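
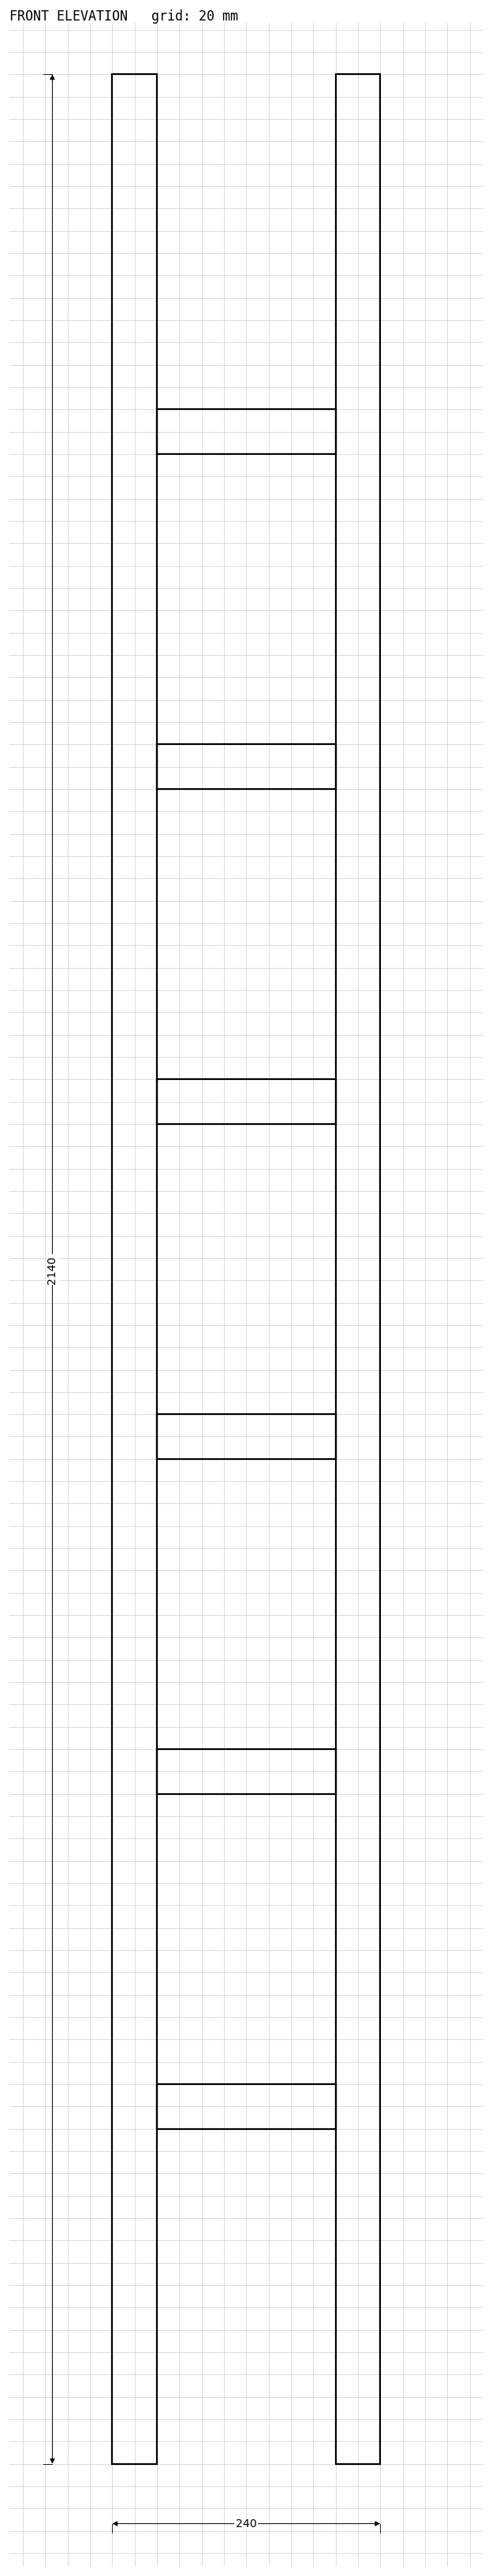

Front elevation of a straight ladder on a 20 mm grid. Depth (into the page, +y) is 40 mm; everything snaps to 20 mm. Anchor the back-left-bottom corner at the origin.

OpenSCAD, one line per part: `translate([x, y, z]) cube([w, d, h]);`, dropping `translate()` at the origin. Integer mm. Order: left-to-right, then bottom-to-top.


cube([40, 40, 2140]);
translate([40, 0, 300]) cube([160, 40, 40]);
translate([40, 0, 600]) cube([160, 40, 40]);
translate([40, 0, 900]) cube([160, 40, 40]);
translate([40, 0, 1200]) cube([160, 40, 40]);
translate([40, 0, 1500]) cube([160, 40, 40]);
translate([40, 0, 1800]) cube([160, 40, 40]);
translate([200, 0, 0]) cube([40, 40, 2140]);


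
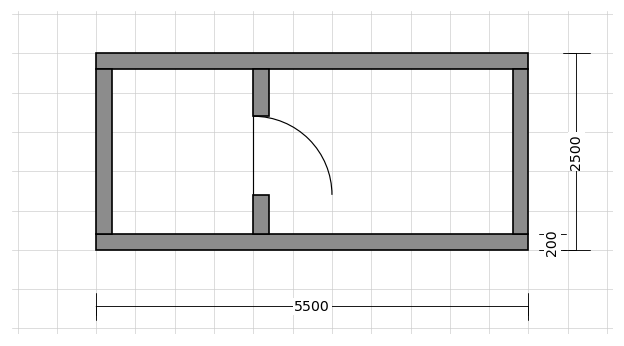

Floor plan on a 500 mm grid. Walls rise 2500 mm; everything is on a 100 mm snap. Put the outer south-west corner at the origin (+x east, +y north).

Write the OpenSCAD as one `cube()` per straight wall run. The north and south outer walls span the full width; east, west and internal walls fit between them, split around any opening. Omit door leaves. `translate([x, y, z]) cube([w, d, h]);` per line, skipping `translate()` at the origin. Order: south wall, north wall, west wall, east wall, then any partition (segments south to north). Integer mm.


cube([5500, 200, 2500]);
translate([0, 2300, 0]) cube([5500, 200, 2500]);
translate([0, 200, 0]) cube([200, 2100, 2500]);
translate([5300, 200, 0]) cube([200, 2100, 2500]);
translate([2000, 200, 0]) cube([200, 500, 2500]);
translate([2000, 1700, 0]) cube([200, 600, 2500]);


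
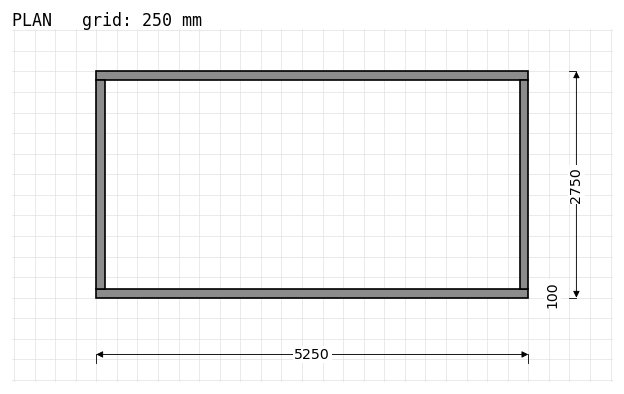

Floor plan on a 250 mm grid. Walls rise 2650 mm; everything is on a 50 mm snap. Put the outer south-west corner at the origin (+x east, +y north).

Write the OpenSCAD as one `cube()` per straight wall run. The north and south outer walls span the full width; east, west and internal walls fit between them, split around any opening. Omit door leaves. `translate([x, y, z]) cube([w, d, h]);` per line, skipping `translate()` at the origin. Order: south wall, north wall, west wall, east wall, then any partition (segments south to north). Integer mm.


cube([5250, 100, 2650]);
translate([0, 2650, 0]) cube([5250, 100, 2650]);
translate([0, 100, 0]) cube([100, 2550, 2650]);
translate([5150, 100, 0]) cube([100, 2550, 2650]);


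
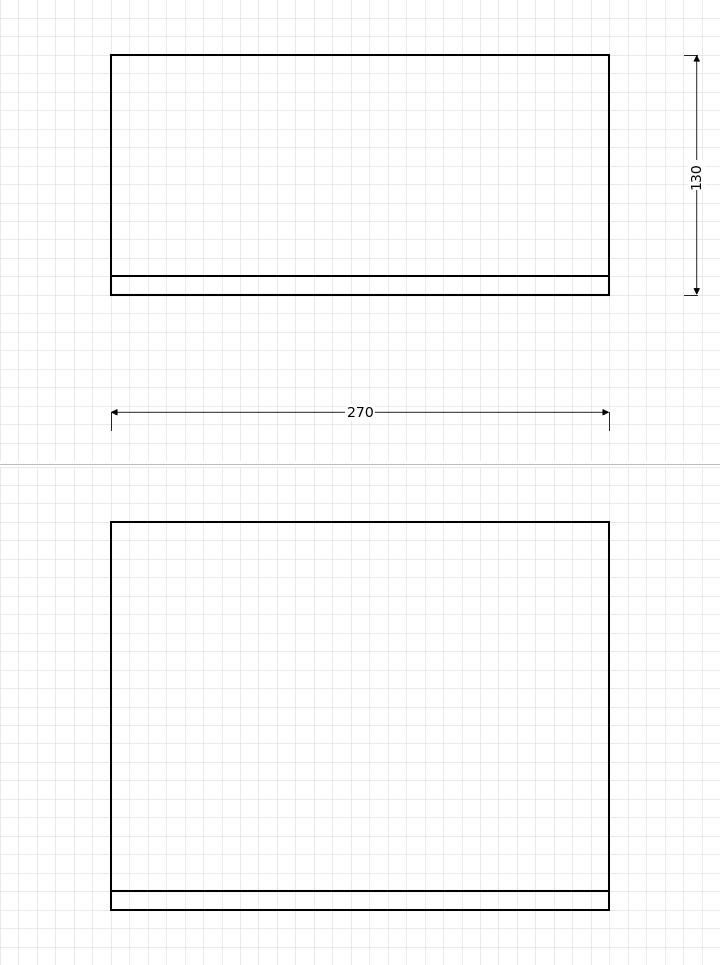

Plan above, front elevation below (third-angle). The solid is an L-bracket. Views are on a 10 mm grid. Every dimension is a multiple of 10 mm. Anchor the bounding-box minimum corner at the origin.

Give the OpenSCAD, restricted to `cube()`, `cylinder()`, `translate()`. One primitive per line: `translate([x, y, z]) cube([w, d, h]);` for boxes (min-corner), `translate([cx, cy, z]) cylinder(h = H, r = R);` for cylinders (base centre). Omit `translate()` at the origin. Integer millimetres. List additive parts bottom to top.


cube([270, 130, 10]);
translate([0, 0, 10]) cube([270, 10, 200]);


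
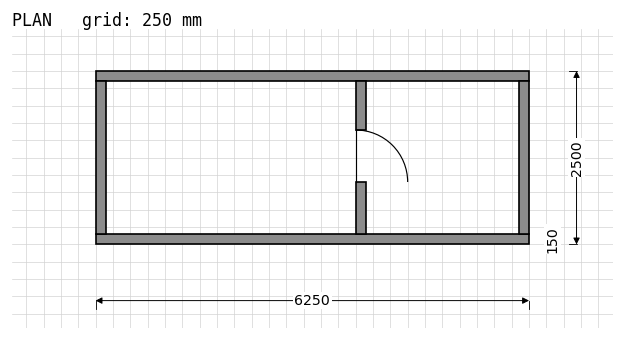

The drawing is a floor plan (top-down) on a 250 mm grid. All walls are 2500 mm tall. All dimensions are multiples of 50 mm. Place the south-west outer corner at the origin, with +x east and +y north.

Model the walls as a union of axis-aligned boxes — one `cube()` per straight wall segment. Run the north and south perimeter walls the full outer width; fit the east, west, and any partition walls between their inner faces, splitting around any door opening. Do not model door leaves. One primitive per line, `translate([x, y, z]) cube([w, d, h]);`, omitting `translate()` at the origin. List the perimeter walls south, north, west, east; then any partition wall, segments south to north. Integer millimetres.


cube([6250, 150, 2500]);
translate([0, 2350, 0]) cube([6250, 150, 2500]);
translate([0, 150, 0]) cube([150, 2200, 2500]);
translate([6100, 150, 0]) cube([150, 2200, 2500]);
translate([3750, 150, 0]) cube([150, 750, 2500]);
translate([3750, 1650, 0]) cube([150, 700, 2500]);


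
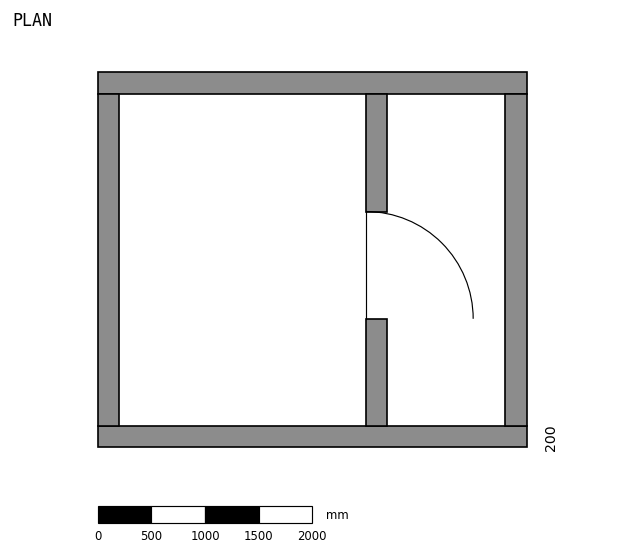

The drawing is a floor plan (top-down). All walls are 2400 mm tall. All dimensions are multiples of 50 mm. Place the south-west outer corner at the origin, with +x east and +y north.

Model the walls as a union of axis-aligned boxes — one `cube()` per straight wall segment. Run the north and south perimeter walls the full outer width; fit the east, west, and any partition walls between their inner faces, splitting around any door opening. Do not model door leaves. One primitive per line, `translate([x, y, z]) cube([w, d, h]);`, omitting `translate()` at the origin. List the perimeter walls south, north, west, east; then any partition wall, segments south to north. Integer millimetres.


cube([4000, 200, 2400]);
translate([0, 3300, 0]) cube([4000, 200, 2400]);
translate([0, 200, 0]) cube([200, 3100, 2400]);
translate([3800, 200, 0]) cube([200, 3100, 2400]);
translate([2500, 200, 0]) cube([200, 1000, 2400]);
translate([2500, 2200, 0]) cube([200, 1100, 2400]);


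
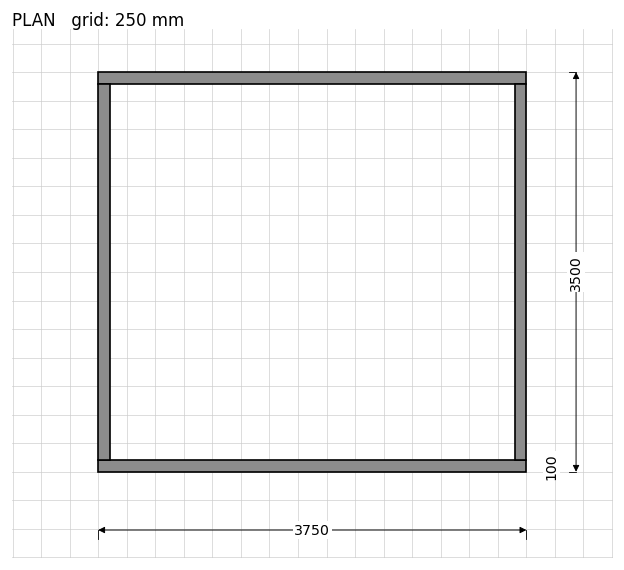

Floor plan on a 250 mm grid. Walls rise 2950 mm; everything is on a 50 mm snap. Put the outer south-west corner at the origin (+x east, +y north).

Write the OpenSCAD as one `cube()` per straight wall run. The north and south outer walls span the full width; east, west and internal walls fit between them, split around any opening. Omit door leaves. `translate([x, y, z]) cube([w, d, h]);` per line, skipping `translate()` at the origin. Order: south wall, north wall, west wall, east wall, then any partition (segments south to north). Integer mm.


cube([3750, 100, 2950]);
translate([0, 3400, 0]) cube([3750, 100, 2950]);
translate([0, 100, 0]) cube([100, 3300, 2950]);
translate([3650, 100, 0]) cube([100, 3300, 2950]);


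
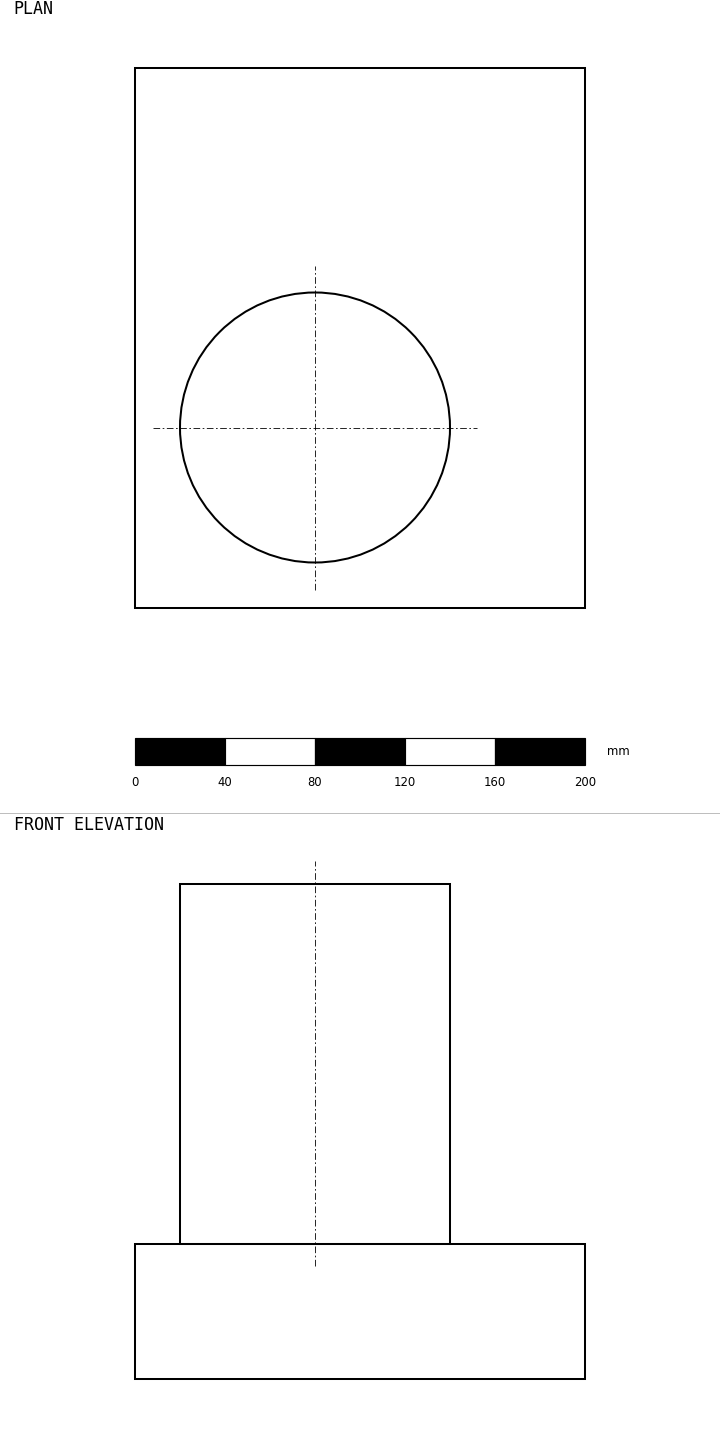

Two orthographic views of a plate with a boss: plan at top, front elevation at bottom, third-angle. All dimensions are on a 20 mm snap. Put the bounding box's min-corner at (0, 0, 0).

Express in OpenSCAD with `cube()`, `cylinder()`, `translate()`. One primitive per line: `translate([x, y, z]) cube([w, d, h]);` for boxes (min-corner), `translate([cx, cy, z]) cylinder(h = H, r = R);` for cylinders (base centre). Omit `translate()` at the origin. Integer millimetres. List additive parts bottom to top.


cube([200, 240, 60]);
translate([80, 80, 60]) cylinder(h = 160, r = 60);


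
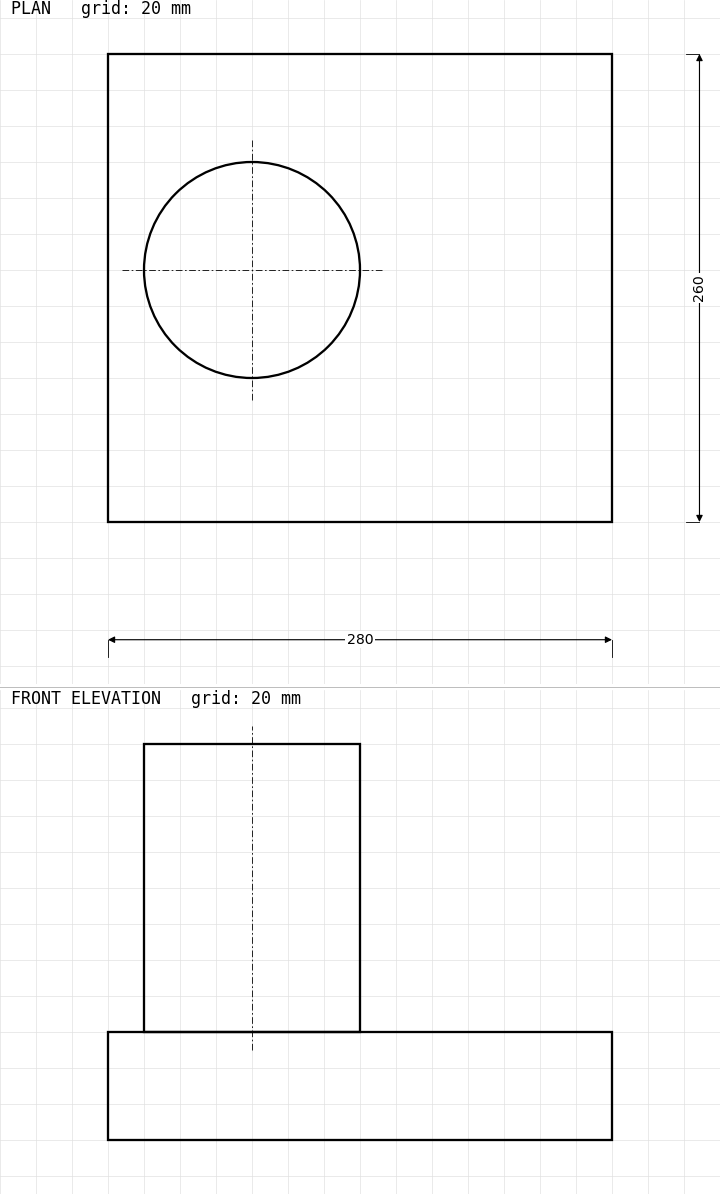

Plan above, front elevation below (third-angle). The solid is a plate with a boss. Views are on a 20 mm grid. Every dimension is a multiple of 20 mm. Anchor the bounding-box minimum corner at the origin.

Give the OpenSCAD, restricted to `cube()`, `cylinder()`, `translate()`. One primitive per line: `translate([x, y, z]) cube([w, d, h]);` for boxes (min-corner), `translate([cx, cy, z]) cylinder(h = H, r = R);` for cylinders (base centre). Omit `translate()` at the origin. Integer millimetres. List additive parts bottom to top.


cube([280, 260, 60]);
translate([80, 140, 60]) cylinder(h = 160, r = 60);


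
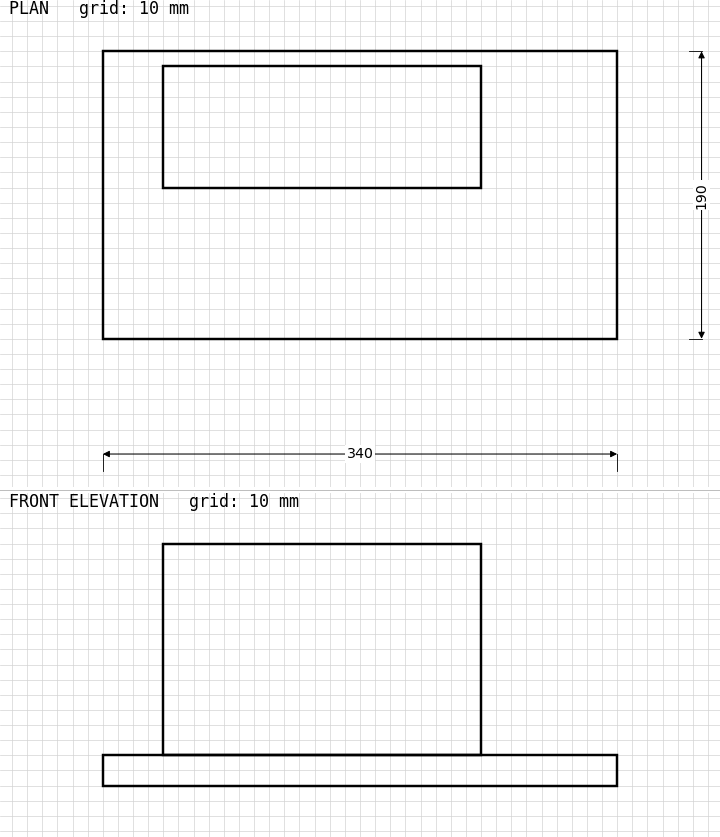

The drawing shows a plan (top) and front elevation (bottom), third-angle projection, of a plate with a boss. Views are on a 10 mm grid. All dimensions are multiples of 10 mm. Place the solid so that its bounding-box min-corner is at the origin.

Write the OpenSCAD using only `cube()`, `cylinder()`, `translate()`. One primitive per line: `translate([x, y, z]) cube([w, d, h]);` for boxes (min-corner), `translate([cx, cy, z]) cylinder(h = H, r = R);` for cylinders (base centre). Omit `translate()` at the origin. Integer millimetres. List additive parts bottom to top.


cube([340, 190, 20]);
translate([40, 100, 20]) cube([210, 80, 140]);


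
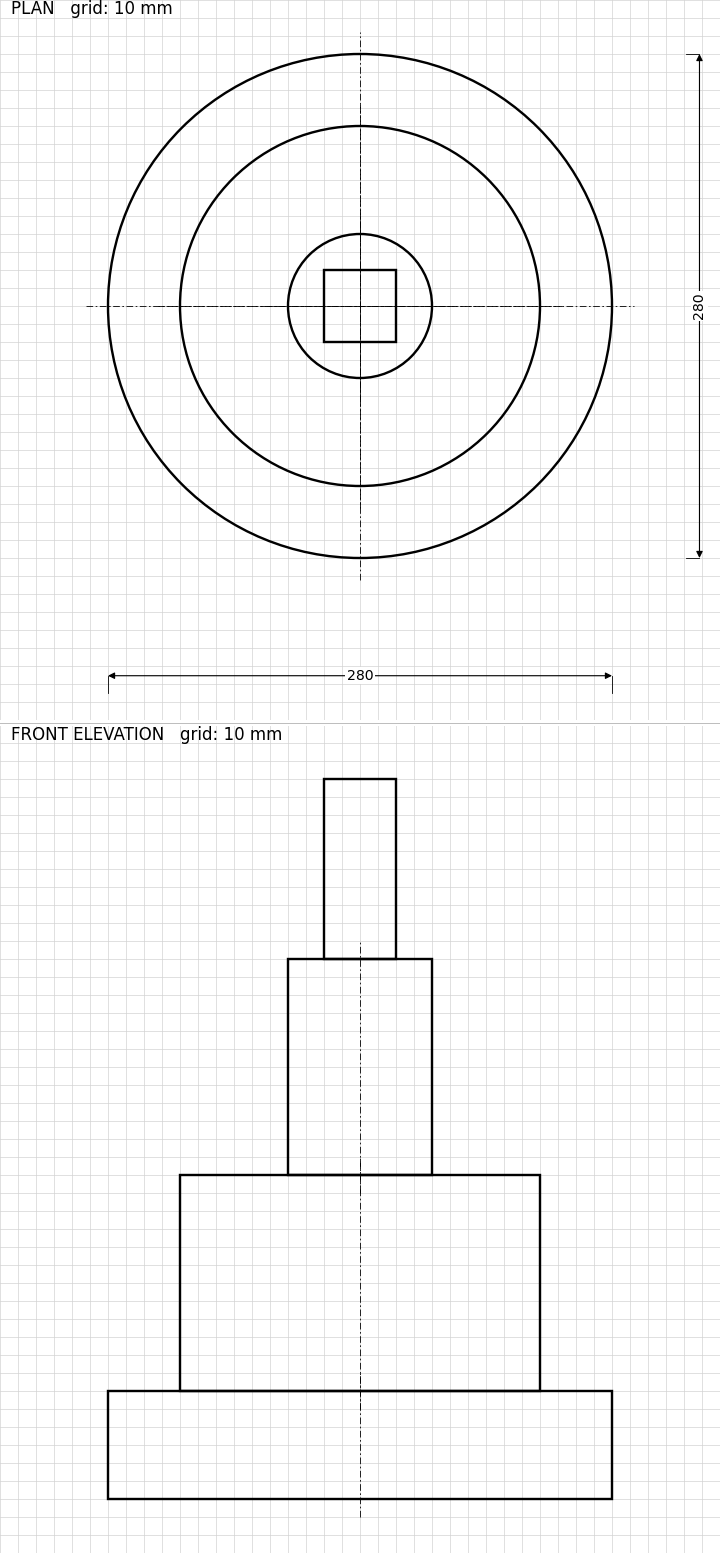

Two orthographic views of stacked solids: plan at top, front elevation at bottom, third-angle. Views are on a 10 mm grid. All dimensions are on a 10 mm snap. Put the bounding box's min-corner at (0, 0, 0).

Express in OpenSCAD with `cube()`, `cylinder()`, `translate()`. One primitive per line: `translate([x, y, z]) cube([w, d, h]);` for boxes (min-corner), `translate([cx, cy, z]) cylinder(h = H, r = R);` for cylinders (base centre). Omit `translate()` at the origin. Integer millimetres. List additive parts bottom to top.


translate([140, 140, 0]) cylinder(h = 60, r = 140);
translate([140, 140, 60]) cylinder(h = 120, r = 100);
translate([140, 140, 180]) cylinder(h = 120, r = 40);
translate([120, 120, 300]) cube([40, 40, 100]);


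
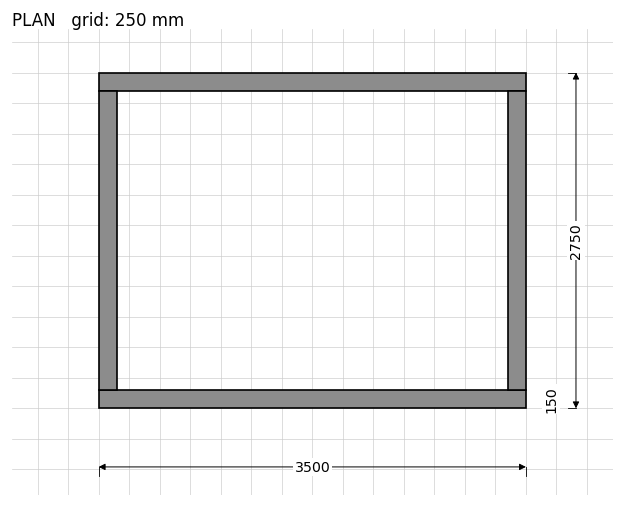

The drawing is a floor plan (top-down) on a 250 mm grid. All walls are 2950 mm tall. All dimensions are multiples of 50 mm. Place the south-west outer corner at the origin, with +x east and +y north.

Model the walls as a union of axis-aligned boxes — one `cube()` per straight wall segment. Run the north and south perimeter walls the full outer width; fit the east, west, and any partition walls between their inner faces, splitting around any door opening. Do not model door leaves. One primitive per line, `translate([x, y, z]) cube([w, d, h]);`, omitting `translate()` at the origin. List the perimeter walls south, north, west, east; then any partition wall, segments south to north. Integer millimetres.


cube([3500, 150, 2950]);
translate([0, 2600, 0]) cube([3500, 150, 2950]);
translate([0, 150, 0]) cube([150, 2450, 2950]);
translate([3350, 150, 0]) cube([150, 2450, 2950]);


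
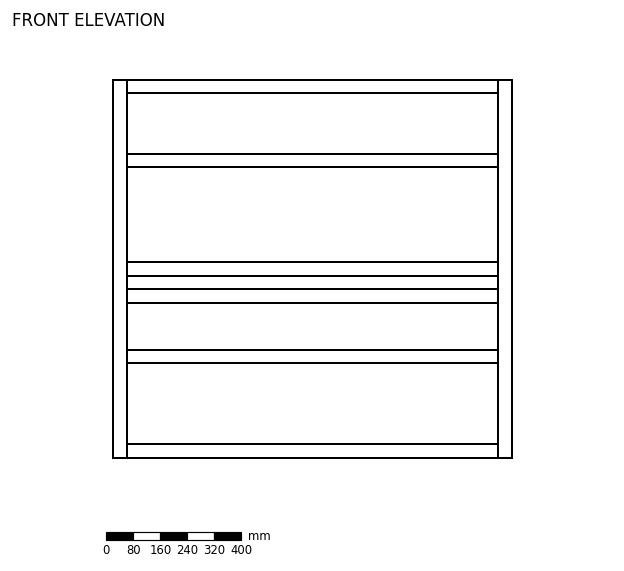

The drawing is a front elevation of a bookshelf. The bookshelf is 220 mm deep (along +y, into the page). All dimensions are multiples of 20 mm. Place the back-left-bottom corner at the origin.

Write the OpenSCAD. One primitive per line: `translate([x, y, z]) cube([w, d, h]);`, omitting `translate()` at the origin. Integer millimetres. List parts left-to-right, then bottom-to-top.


cube([40, 220, 1120]);
translate([40, 0, 0]) cube([1100, 220, 40]);
translate([40, 0, 280]) cube([1100, 220, 40]);
translate([40, 0, 460]) cube([1100, 220, 40]);
translate([40, 0, 540]) cube([1100, 220, 40]);
translate([40, 0, 860]) cube([1100, 220, 40]);
translate([40, 0, 1080]) cube([1100, 220, 40]);
translate([1140, 0, 0]) cube([40, 220, 1120]);


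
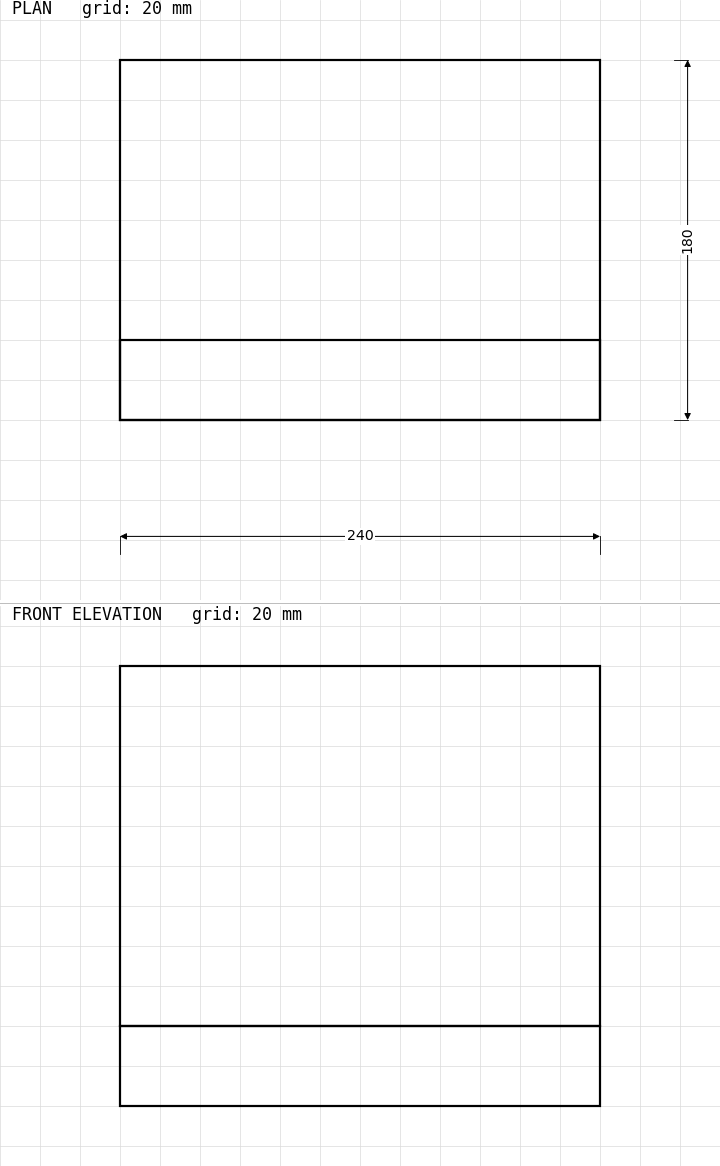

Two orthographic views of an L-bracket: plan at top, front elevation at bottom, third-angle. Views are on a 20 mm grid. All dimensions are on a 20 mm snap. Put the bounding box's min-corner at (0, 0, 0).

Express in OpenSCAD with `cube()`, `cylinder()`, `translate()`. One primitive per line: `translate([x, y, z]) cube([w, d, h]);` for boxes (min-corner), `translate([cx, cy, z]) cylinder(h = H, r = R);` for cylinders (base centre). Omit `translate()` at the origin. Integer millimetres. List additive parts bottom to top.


cube([240, 180, 40]);
translate([0, 0, 40]) cube([240, 40, 180]);


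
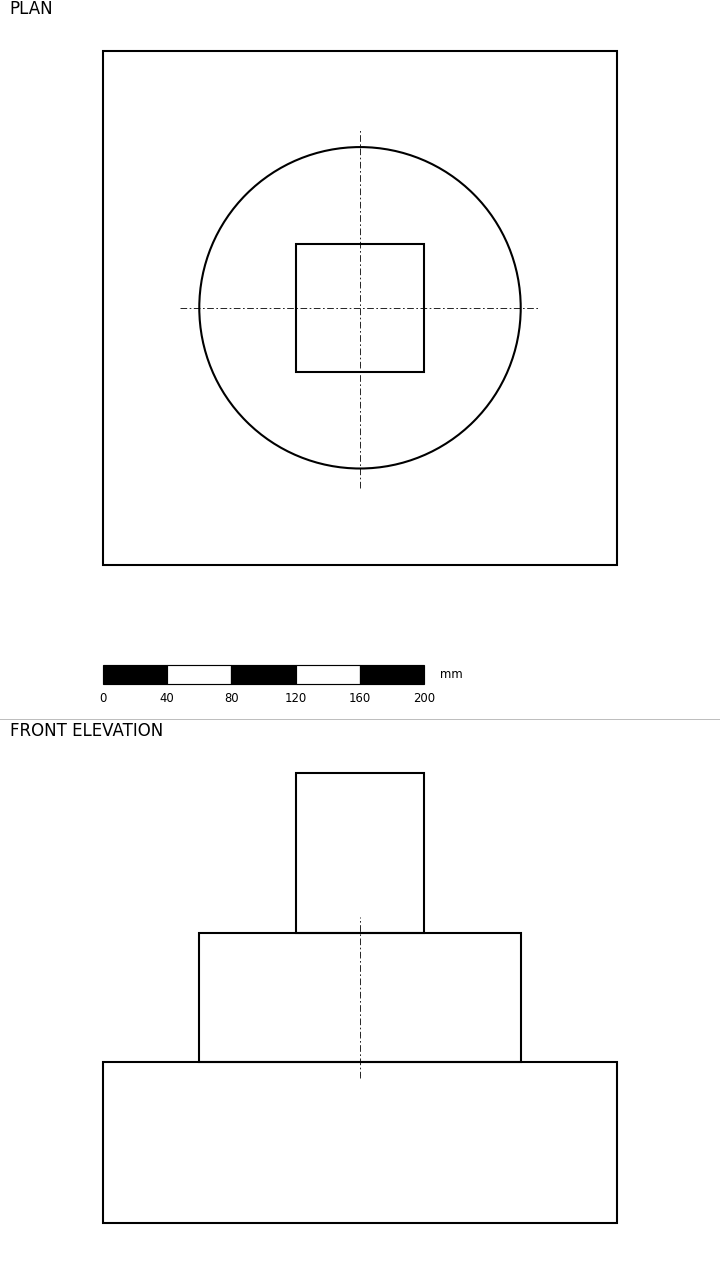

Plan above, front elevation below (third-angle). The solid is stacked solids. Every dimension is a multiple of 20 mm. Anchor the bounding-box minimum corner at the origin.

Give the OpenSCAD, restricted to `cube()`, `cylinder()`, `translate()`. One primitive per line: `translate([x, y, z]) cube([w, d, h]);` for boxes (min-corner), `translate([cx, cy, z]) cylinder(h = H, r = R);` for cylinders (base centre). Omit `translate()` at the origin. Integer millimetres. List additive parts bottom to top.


cube([320, 320, 100]);
translate([160, 160, 100]) cylinder(h = 80, r = 100);
translate([120, 120, 180]) cube([80, 80, 100]);


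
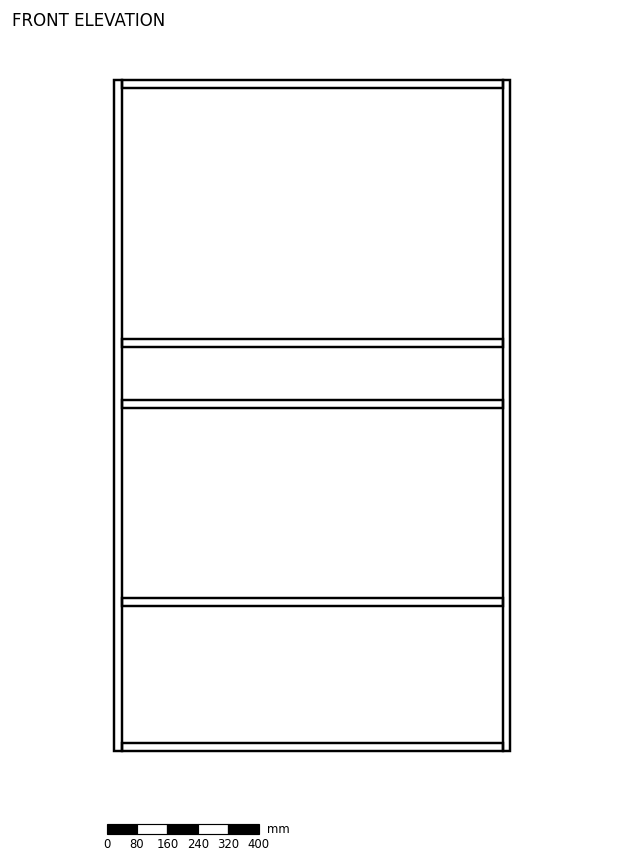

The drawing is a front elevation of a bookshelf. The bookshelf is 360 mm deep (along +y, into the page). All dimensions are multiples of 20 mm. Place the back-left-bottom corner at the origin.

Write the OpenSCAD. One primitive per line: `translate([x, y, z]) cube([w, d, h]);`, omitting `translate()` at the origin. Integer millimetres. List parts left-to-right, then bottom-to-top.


cube([20, 360, 1760]);
translate([20, 0, 0]) cube([1000, 360, 20]);
translate([20, 0, 380]) cube([1000, 360, 20]);
translate([20, 0, 900]) cube([1000, 360, 20]);
translate([20, 0, 1060]) cube([1000, 360, 20]);
translate([20, 0, 1740]) cube([1000, 360, 20]);
translate([1020, 0, 0]) cube([20, 360, 1760]);


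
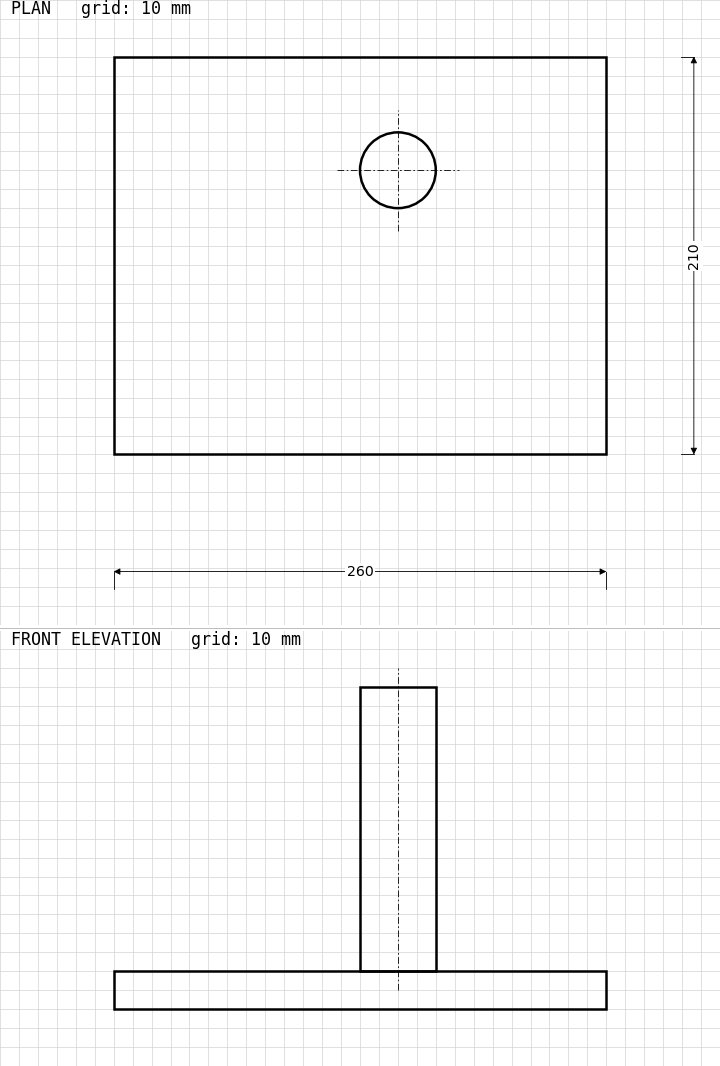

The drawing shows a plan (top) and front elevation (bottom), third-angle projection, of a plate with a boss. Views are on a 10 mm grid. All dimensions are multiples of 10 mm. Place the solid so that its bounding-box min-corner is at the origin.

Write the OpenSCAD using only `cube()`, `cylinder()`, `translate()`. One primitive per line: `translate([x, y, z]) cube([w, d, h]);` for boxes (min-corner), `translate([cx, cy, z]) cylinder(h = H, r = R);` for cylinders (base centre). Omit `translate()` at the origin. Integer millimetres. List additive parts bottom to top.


cube([260, 210, 20]);
translate([150, 150, 20]) cylinder(h = 150, r = 20);


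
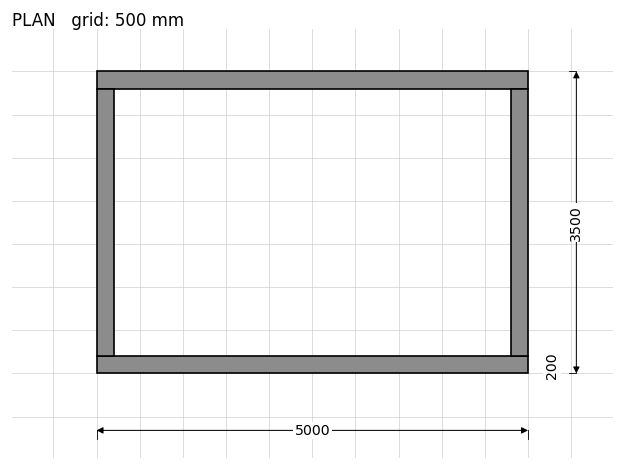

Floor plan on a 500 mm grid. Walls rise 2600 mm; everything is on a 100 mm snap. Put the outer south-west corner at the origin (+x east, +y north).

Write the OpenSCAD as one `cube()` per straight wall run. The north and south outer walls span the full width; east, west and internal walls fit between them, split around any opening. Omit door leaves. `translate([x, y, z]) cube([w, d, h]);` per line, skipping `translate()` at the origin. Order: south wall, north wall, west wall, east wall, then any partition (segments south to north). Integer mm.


cube([5000, 200, 2600]);
translate([0, 3300, 0]) cube([5000, 200, 2600]);
translate([0, 200, 0]) cube([200, 3100, 2600]);
translate([4800, 200, 0]) cube([200, 3100, 2600]);


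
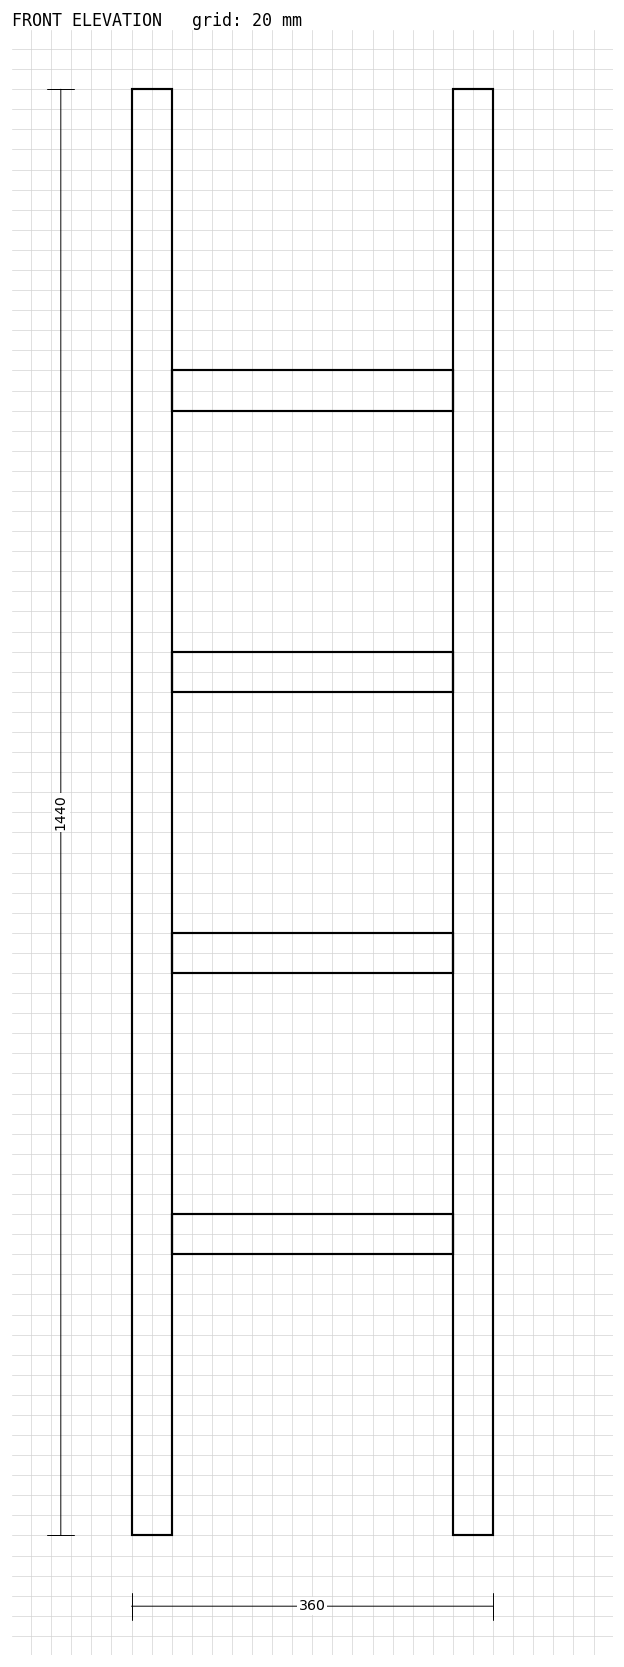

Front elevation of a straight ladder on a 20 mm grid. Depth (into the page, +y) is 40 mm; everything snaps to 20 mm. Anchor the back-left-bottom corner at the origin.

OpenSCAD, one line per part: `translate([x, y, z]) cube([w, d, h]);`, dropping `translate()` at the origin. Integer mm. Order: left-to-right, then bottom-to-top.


cube([40, 40, 1440]);
translate([40, 0, 280]) cube([280, 40, 40]);
translate([40, 0, 560]) cube([280, 40, 40]);
translate([40, 0, 840]) cube([280, 40, 40]);
translate([40, 0, 1120]) cube([280, 40, 40]);
translate([320, 0, 0]) cube([40, 40, 1440]);


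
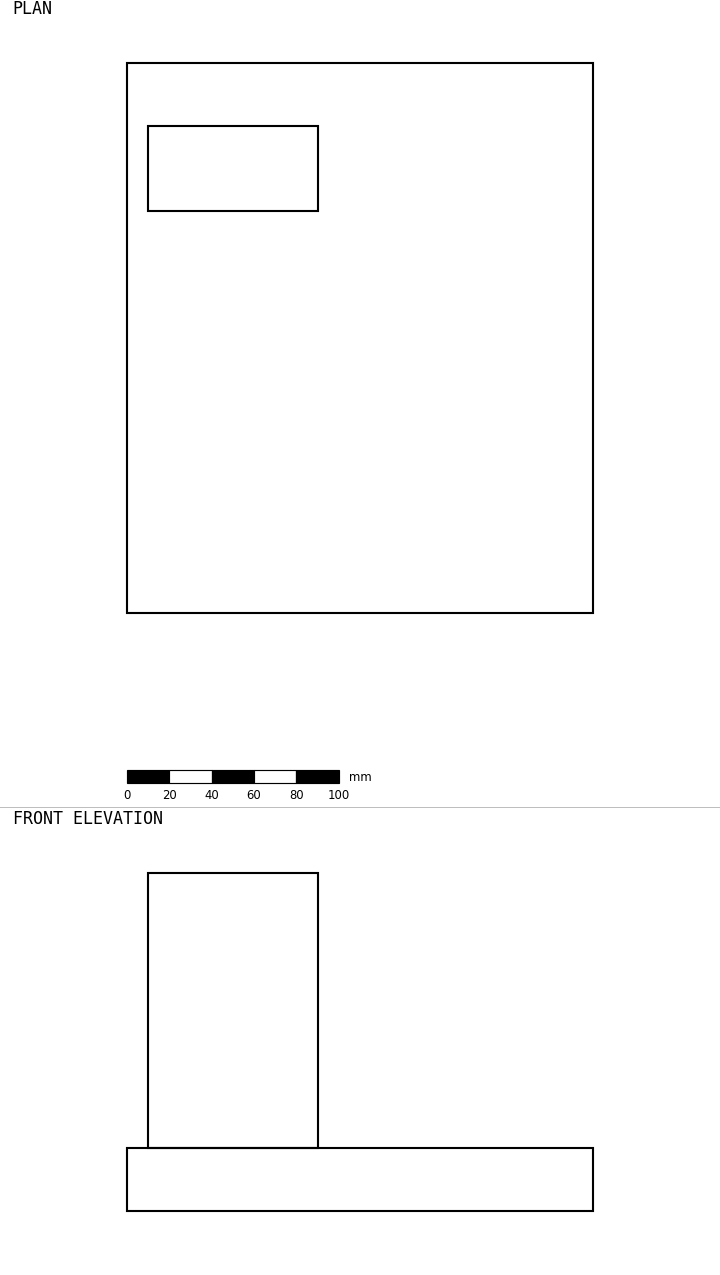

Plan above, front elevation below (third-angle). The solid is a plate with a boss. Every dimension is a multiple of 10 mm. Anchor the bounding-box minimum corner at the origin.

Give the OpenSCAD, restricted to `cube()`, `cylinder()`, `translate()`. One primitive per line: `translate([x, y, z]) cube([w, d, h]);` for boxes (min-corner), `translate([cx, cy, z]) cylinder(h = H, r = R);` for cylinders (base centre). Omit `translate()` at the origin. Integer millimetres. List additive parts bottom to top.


cube([220, 260, 30]);
translate([10, 190, 30]) cube([80, 40, 130]);


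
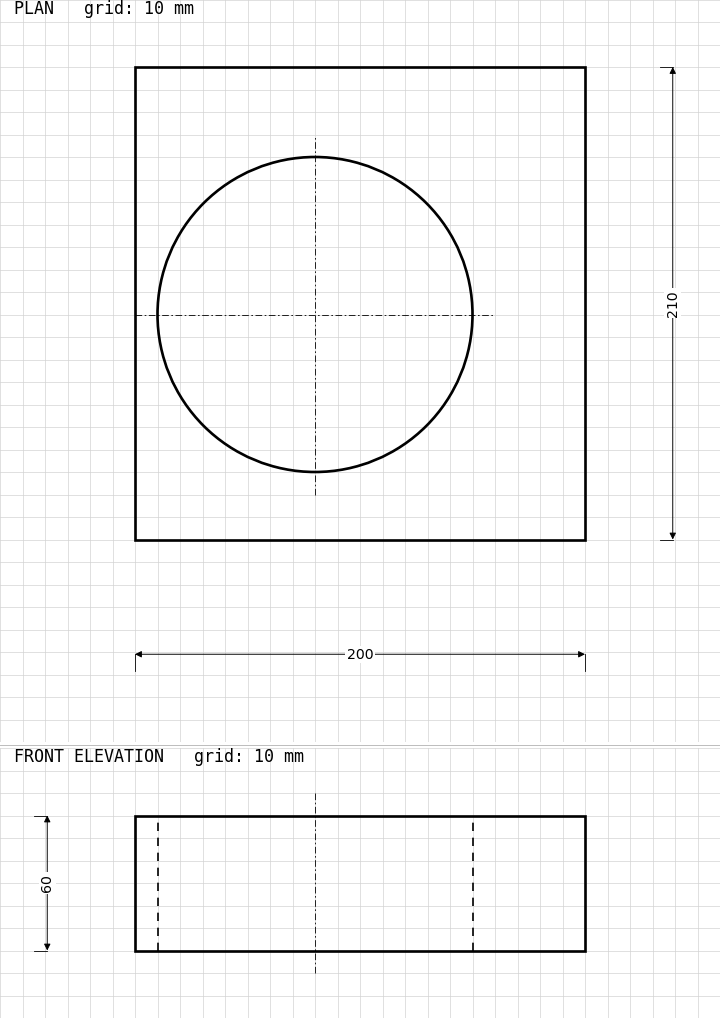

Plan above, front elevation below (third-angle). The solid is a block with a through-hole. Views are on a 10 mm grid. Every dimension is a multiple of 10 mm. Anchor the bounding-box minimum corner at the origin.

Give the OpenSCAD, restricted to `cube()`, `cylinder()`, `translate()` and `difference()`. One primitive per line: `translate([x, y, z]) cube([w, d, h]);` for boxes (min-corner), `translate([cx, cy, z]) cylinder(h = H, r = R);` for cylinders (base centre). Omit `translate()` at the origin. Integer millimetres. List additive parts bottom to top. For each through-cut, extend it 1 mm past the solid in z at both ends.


difference() {
  cube([200, 210, 60]);
  translate([80, 100, -1]) cylinder(h = 62, r = 70);
}


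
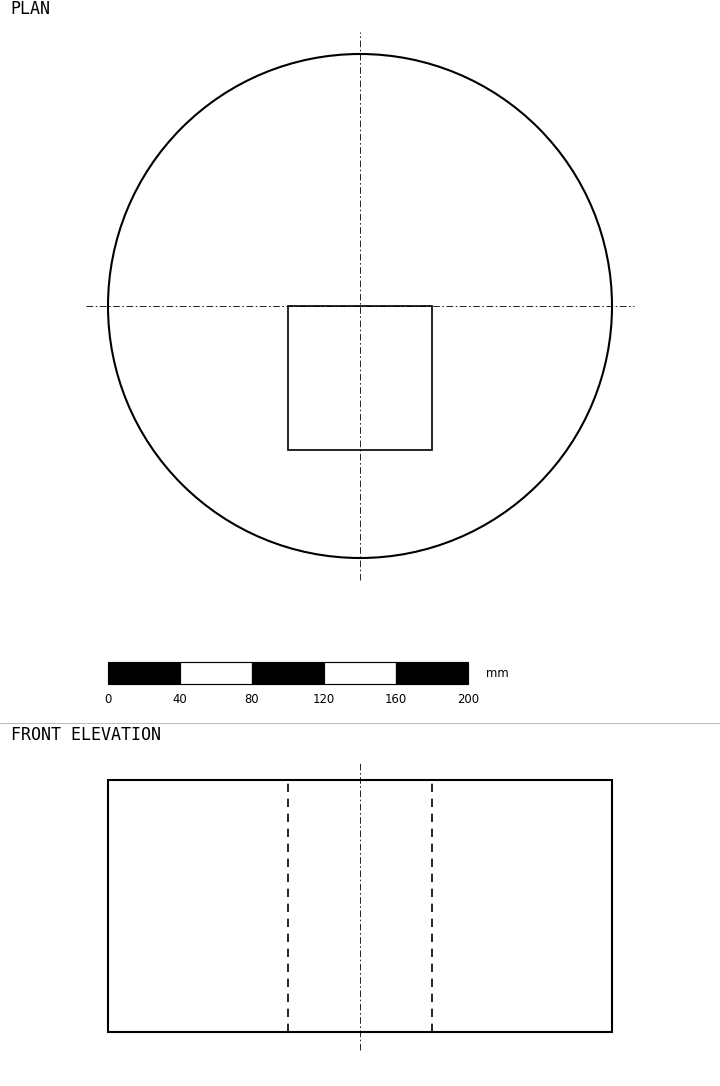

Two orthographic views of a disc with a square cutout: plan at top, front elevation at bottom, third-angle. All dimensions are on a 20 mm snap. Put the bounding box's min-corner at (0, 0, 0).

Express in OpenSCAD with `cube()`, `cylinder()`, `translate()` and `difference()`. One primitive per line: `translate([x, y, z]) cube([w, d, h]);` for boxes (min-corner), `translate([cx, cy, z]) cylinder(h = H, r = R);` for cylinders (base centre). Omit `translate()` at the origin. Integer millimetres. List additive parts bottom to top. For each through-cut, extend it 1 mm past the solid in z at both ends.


difference() {
  translate([140, 140, 0]) cylinder(h = 140, r = 140);
  translate([100, 60, -1]) cube([80, 80, 142]);
}


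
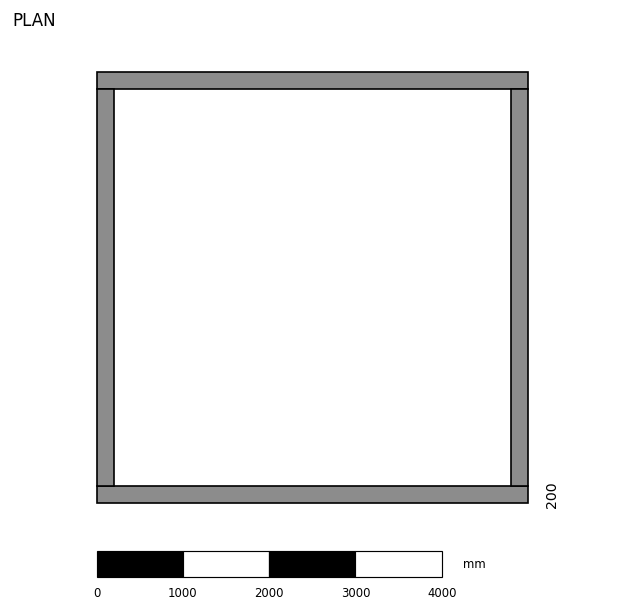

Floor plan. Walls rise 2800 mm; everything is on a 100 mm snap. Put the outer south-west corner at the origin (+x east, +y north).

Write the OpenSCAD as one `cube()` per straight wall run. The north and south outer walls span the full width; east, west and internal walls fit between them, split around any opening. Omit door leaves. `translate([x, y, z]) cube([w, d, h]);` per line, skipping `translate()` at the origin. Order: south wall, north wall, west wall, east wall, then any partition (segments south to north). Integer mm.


cube([5000, 200, 2800]);
translate([0, 4800, 0]) cube([5000, 200, 2800]);
translate([0, 200, 0]) cube([200, 4600, 2800]);
translate([4800, 200, 0]) cube([200, 4600, 2800]);


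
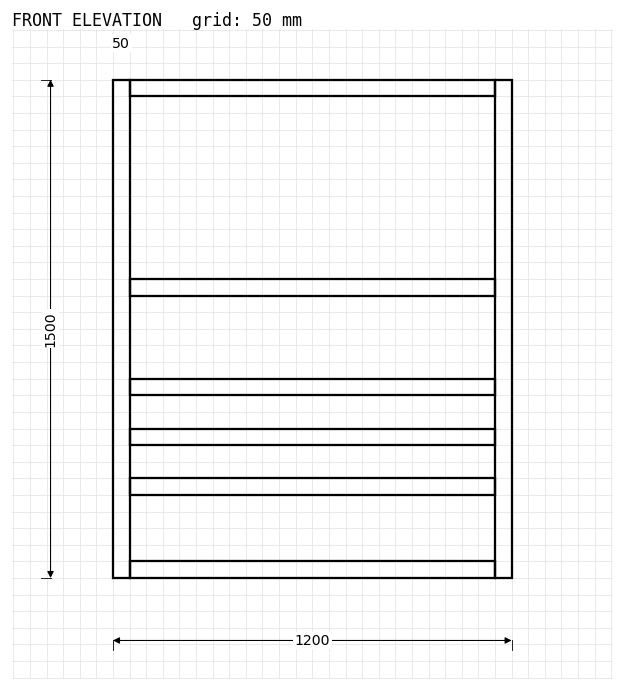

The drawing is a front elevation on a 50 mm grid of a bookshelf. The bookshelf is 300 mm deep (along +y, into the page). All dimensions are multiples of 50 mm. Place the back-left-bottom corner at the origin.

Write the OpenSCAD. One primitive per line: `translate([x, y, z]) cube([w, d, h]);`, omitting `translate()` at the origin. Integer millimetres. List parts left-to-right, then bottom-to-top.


cube([50, 300, 1500]);
translate([50, 0, 0]) cube([1100, 300, 50]);
translate([50, 0, 250]) cube([1100, 300, 50]);
translate([50, 0, 400]) cube([1100, 300, 50]);
translate([50, 0, 550]) cube([1100, 300, 50]);
translate([50, 0, 850]) cube([1100, 300, 50]);
translate([50, 0, 1450]) cube([1100, 300, 50]);
translate([1150, 0, 0]) cube([50, 300, 1500]);


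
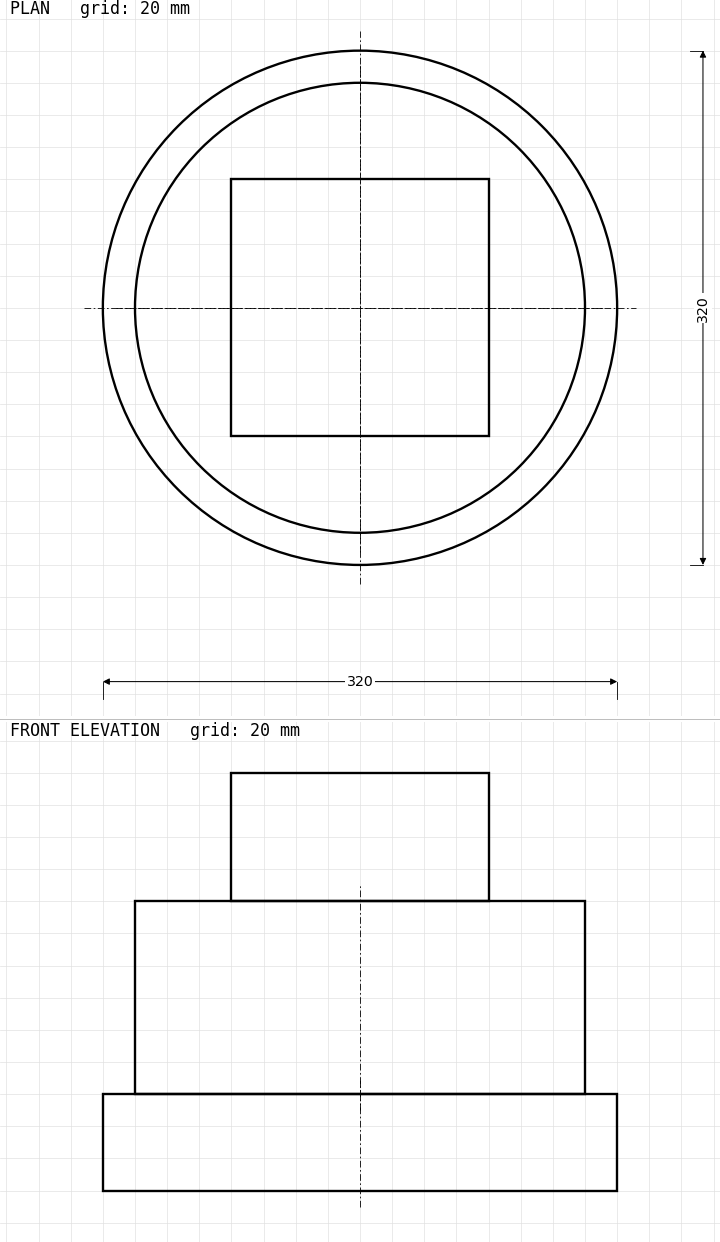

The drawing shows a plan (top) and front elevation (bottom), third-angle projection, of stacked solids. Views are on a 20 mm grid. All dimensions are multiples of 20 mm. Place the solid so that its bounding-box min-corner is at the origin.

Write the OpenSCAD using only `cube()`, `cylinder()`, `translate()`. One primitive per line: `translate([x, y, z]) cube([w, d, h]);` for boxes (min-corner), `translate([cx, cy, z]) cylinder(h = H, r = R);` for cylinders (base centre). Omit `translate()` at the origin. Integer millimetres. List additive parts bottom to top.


translate([160, 160, 0]) cylinder(h = 60, r = 160);
translate([160, 160, 60]) cylinder(h = 120, r = 140);
translate([80, 80, 180]) cube([160, 160, 80]);


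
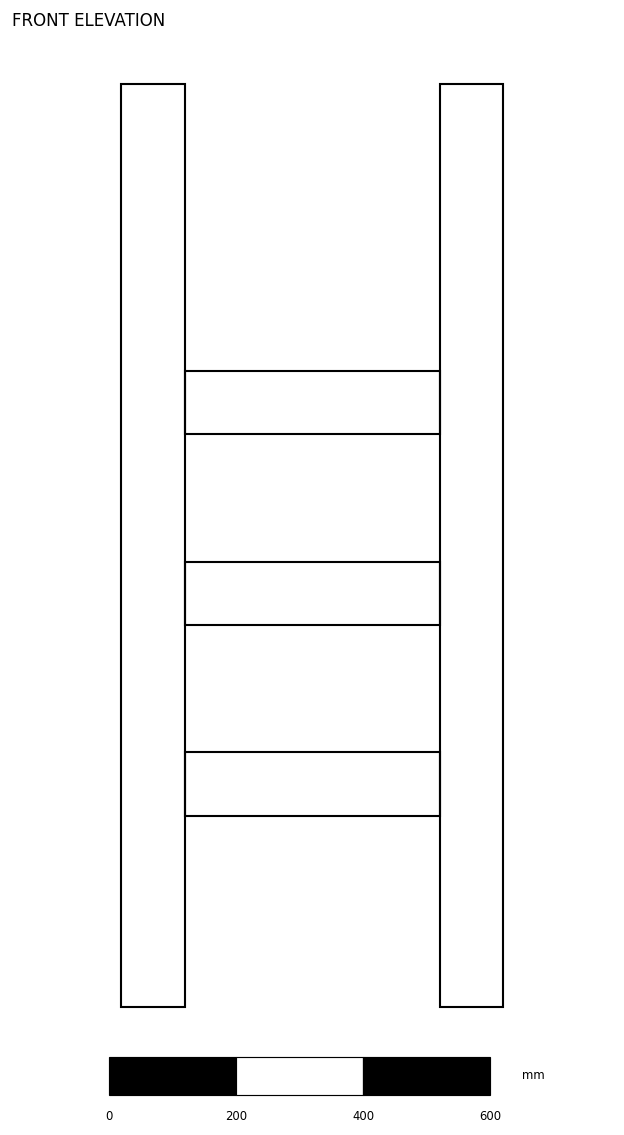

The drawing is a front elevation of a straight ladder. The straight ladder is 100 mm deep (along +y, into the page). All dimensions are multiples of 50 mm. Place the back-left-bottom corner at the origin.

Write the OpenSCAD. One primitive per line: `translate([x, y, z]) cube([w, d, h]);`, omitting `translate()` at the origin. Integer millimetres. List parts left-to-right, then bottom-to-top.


cube([100, 100, 1450]);
translate([100, 0, 300]) cube([400, 100, 100]);
translate([100, 0, 600]) cube([400, 100, 100]);
translate([100, 0, 900]) cube([400, 100, 100]);
translate([500, 0, 0]) cube([100, 100, 1450]);


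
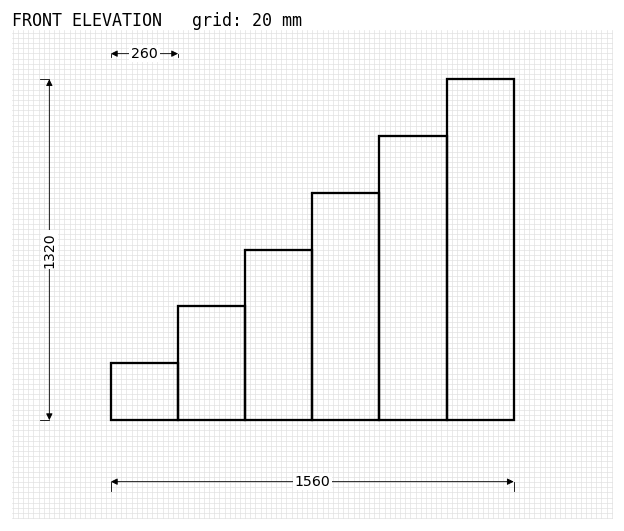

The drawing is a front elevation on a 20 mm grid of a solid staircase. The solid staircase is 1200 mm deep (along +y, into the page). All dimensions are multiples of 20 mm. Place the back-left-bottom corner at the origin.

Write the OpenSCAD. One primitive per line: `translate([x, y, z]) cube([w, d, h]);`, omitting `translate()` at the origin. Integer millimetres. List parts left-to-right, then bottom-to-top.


cube([260, 1200, 220]);
translate([260, 0, 0]) cube([260, 1200, 440]);
translate([520, 0, 0]) cube([260, 1200, 660]);
translate([780, 0, 0]) cube([260, 1200, 880]);
translate([1040, 0, 0]) cube([260, 1200, 1100]);
translate([1300, 0, 0]) cube([260, 1200, 1320]);


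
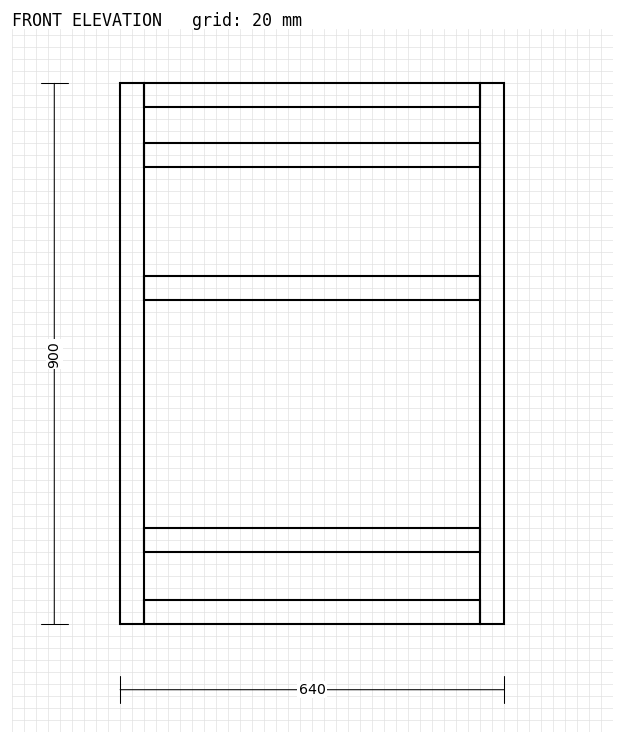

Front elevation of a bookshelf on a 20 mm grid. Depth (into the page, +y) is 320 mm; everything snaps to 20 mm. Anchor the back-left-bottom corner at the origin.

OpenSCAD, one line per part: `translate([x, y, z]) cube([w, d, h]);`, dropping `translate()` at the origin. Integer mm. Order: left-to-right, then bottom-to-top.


cube([40, 320, 900]);
translate([40, 0, 0]) cube([560, 320, 40]);
translate([40, 0, 120]) cube([560, 320, 40]);
translate([40, 0, 540]) cube([560, 320, 40]);
translate([40, 0, 760]) cube([560, 320, 40]);
translate([40, 0, 860]) cube([560, 320, 40]);
translate([600, 0, 0]) cube([40, 320, 900]);


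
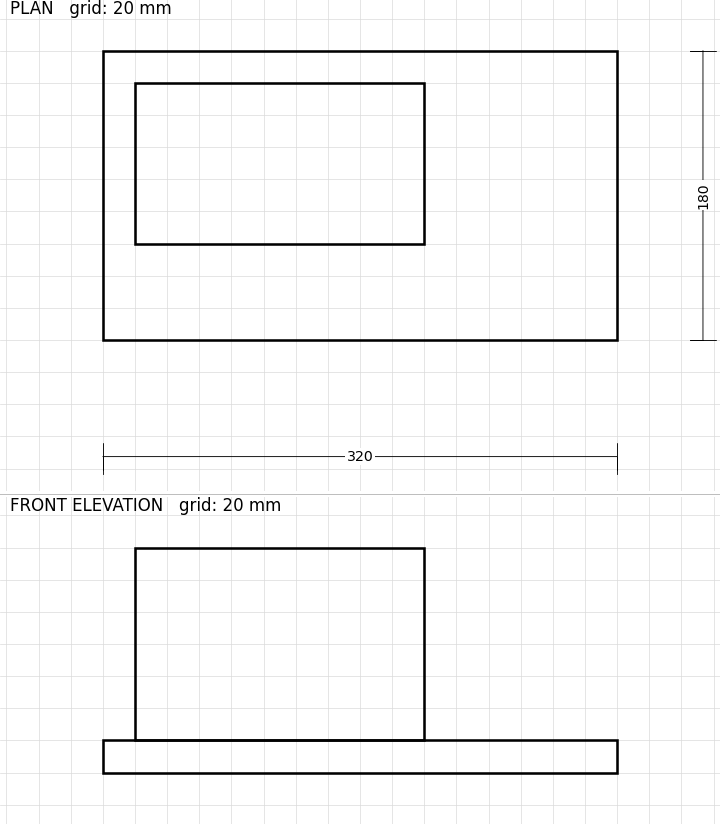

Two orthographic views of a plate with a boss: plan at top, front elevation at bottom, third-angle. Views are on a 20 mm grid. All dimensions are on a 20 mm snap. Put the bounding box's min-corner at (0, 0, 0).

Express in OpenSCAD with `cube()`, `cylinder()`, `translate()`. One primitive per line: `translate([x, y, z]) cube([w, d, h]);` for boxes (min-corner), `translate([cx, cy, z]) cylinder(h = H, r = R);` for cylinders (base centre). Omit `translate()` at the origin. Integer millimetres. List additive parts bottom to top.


cube([320, 180, 20]);
translate([20, 60, 20]) cube([180, 100, 120]);


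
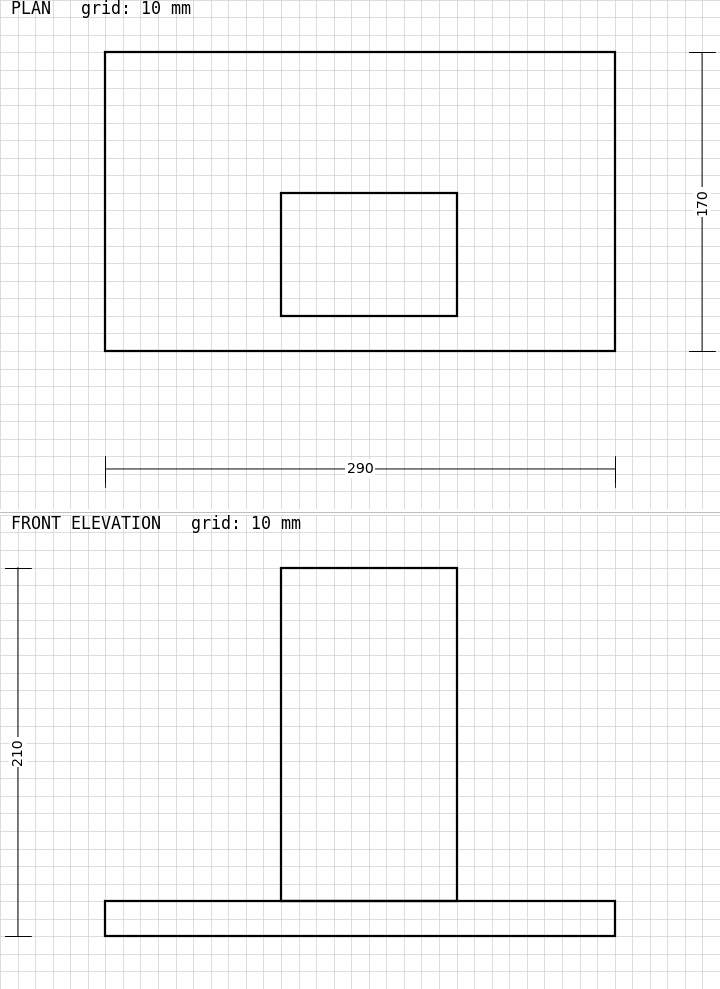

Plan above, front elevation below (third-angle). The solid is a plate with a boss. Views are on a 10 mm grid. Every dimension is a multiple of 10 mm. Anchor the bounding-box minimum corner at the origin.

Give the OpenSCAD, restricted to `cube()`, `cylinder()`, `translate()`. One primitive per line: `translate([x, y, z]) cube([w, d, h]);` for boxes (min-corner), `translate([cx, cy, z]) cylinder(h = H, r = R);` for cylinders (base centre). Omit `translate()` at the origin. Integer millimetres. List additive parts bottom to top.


cube([290, 170, 20]);
translate([100, 20, 20]) cube([100, 70, 190]);


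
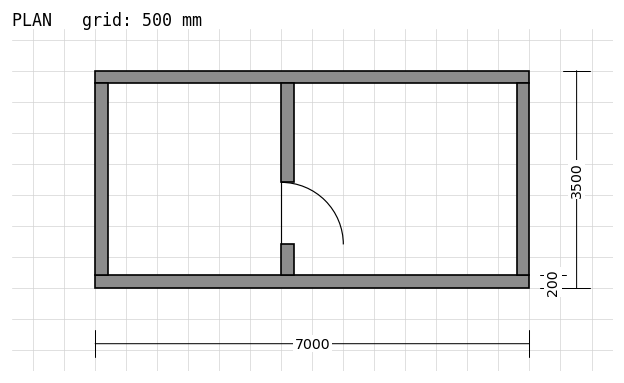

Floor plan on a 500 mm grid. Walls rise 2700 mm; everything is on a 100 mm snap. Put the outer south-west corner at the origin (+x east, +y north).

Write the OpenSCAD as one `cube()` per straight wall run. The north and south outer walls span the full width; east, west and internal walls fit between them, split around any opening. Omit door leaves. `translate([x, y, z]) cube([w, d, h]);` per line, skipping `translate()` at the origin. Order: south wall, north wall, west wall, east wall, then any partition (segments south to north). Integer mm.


cube([7000, 200, 2700]);
translate([0, 3300, 0]) cube([7000, 200, 2700]);
translate([0, 200, 0]) cube([200, 3100, 2700]);
translate([6800, 200, 0]) cube([200, 3100, 2700]);
translate([3000, 200, 0]) cube([200, 500, 2700]);
translate([3000, 1700, 0]) cube([200, 1600, 2700]);


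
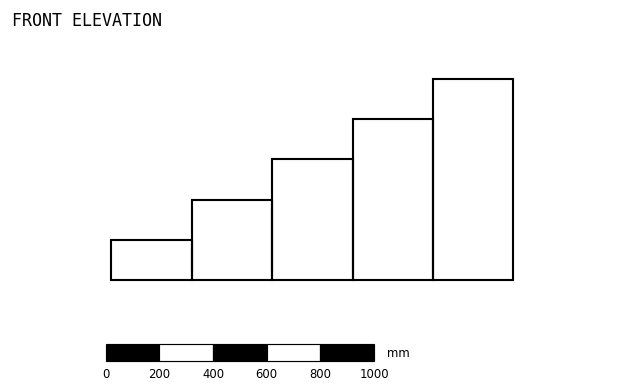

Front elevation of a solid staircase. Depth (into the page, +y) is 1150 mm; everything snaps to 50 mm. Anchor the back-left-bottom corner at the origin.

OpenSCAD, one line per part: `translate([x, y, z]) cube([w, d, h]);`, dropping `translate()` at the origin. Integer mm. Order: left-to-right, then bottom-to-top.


cube([300, 1150, 150]);
translate([300, 0, 0]) cube([300, 1150, 300]);
translate([600, 0, 0]) cube([300, 1150, 450]);
translate([900, 0, 0]) cube([300, 1150, 600]);
translate([1200, 0, 0]) cube([300, 1150, 750]);


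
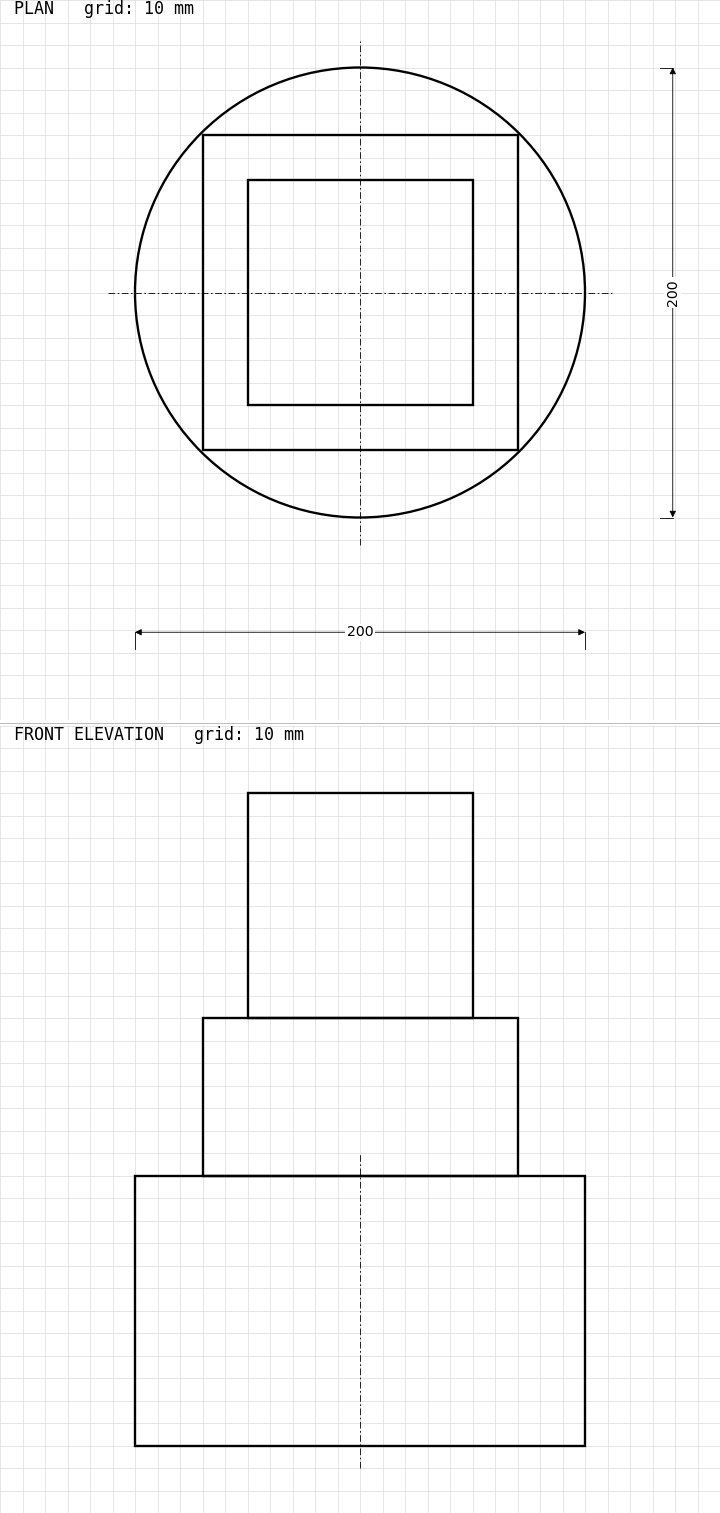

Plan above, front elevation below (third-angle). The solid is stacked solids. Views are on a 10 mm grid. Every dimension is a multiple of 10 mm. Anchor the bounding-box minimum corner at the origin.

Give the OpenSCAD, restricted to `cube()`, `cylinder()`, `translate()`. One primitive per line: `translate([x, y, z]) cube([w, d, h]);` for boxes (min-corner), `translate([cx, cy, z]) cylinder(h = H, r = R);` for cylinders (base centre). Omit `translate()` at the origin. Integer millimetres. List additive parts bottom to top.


translate([100, 100, 0]) cylinder(h = 120, r = 100);
translate([30, 30, 120]) cube([140, 140, 70]);
translate([50, 50, 190]) cube([100, 100, 100]);


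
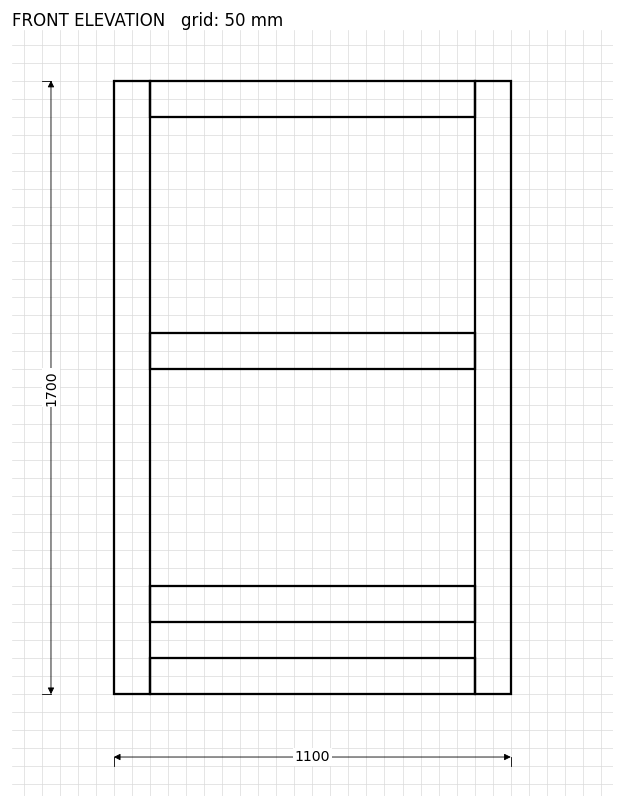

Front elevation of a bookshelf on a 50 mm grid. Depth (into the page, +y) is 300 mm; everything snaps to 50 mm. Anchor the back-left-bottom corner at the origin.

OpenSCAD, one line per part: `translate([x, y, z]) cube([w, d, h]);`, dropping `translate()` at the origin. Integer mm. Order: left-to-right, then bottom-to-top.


cube([100, 300, 1700]);
translate([100, 0, 0]) cube([900, 300, 100]);
translate([100, 0, 200]) cube([900, 300, 100]);
translate([100, 0, 900]) cube([900, 300, 100]);
translate([100, 0, 1600]) cube([900, 300, 100]);
translate([1000, 0, 0]) cube([100, 300, 1700]);


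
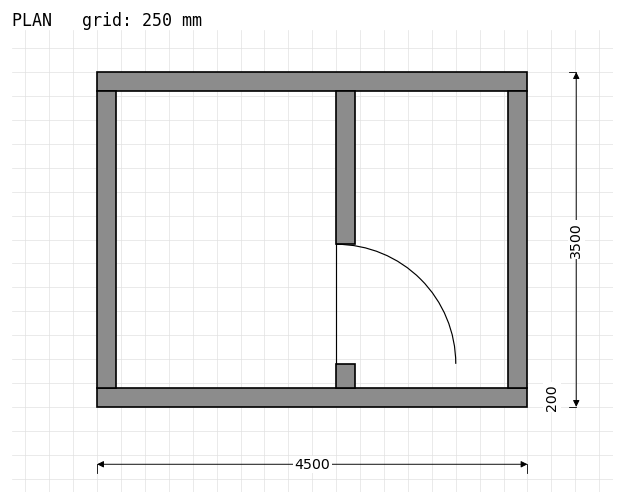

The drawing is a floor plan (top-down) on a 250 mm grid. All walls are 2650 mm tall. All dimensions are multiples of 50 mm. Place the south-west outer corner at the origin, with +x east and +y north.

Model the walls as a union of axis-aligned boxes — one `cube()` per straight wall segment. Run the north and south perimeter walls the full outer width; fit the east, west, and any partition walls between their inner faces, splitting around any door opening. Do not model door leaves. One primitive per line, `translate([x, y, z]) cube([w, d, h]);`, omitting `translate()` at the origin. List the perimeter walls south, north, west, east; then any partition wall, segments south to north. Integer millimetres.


cube([4500, 200, 2650]);
translate([0, 3300, 0]) cube([4500, 200, 2650]);
translate([0, 200, 0]) cube([200, 3100, 2650]);
translate([4300, 200, 0]) cube([200, 3100, 2650]);
translate([2500, 200, 0]) cube([200, 250, 2650]);
translate([2500, 1700, 0]) cube([200, 1600, 2650]);


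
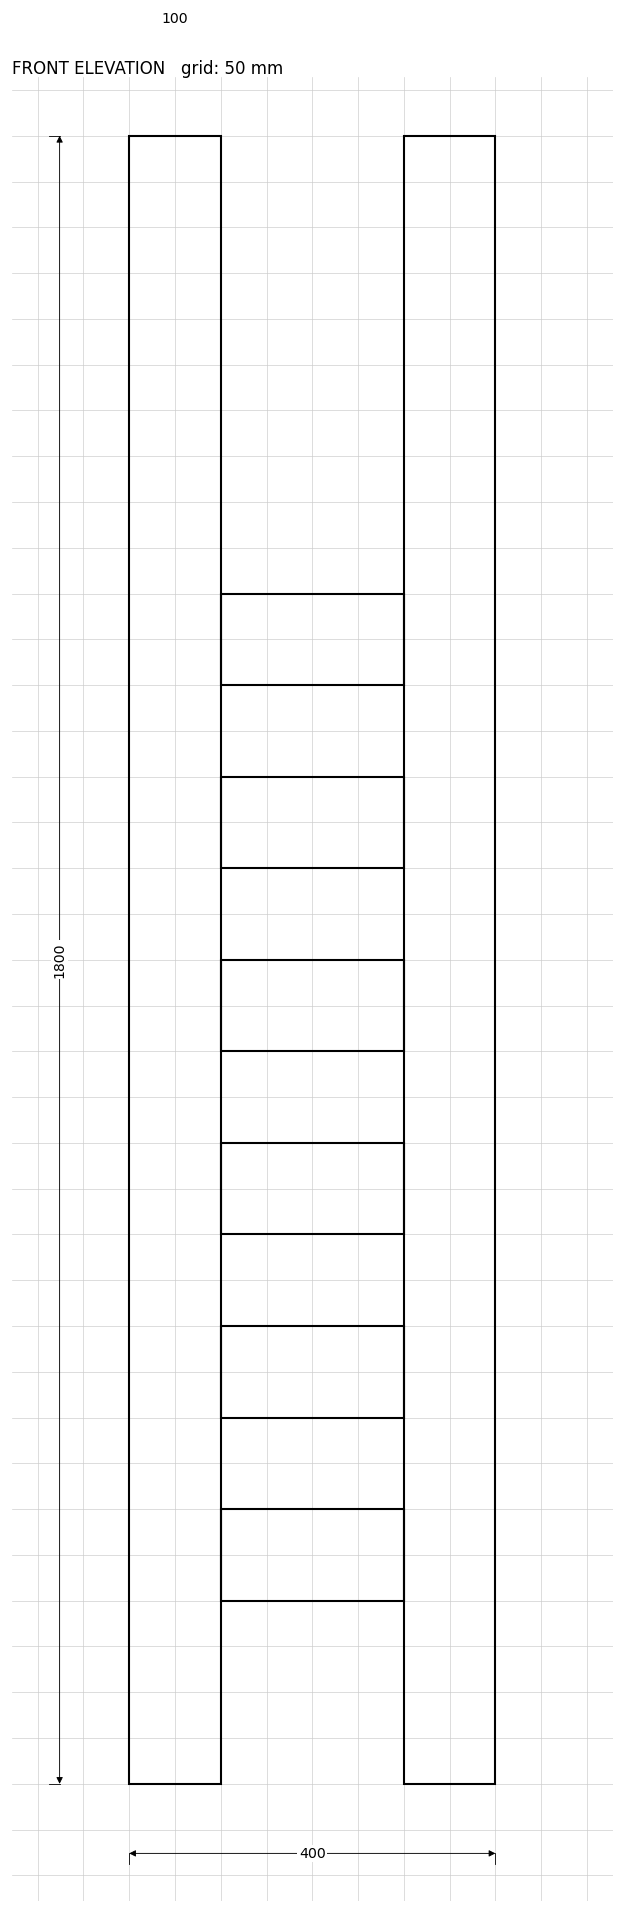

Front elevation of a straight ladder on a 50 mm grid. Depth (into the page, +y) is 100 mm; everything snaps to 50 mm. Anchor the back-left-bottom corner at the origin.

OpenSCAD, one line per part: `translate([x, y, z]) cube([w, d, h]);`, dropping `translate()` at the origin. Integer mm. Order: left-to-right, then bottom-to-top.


cube([100, 100, 1800]);
translate([100, 0, 200]) cube([200, 100, 100]);
translate([100, 0, 400]) cube([200, 100, 100]);
translate([100, 0, 600]) cube([200, 100, 100]);
translate([100, 0, 800]) cube([200, 100, 100]);
translate([100, 0, 1000]) cube([200, 100, 100]);
translate([100, 0, 1200]) cube([200, 100, 100]);
translate([300, 0, 0]) cube([100, 100, 1800]);
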